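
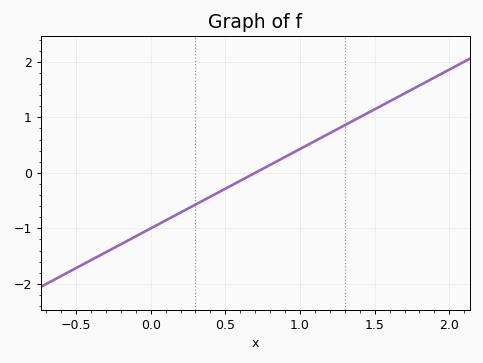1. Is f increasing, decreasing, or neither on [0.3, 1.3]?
increasing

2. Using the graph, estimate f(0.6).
-0.143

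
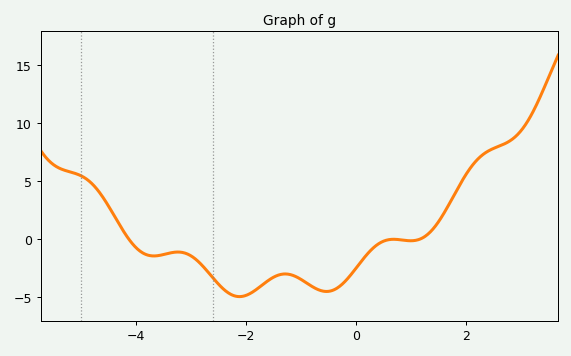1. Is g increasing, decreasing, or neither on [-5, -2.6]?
neither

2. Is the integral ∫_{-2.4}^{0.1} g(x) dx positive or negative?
negative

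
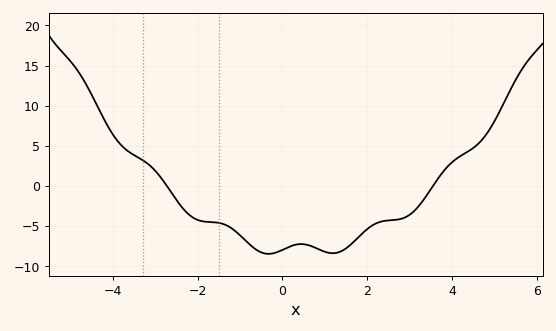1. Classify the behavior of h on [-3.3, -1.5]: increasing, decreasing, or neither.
decreasing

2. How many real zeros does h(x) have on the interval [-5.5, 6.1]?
2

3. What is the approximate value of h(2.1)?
-4.98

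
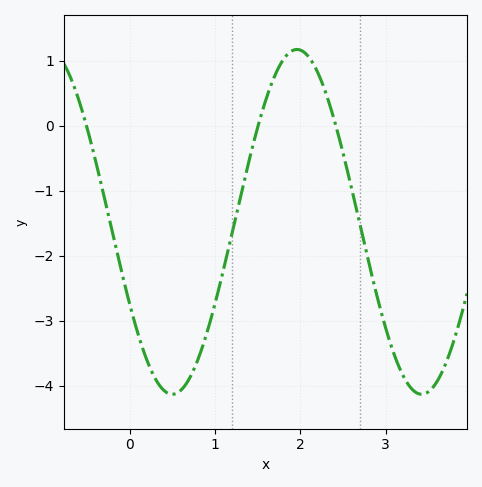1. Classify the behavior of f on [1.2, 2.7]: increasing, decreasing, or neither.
neither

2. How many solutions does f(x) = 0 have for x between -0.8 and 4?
3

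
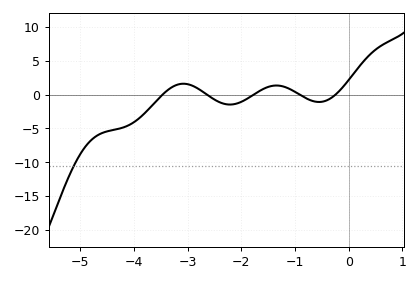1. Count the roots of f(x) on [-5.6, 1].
5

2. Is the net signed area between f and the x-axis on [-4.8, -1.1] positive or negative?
negative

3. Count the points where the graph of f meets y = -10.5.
1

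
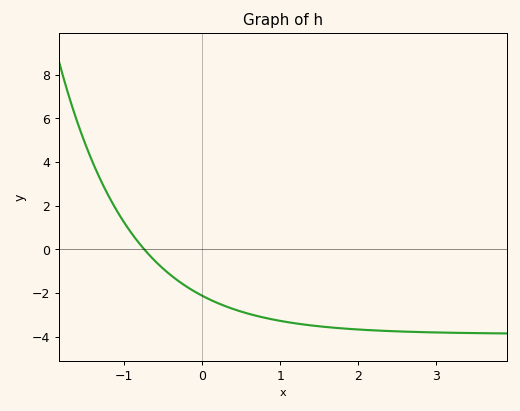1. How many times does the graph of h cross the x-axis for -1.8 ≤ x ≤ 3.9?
1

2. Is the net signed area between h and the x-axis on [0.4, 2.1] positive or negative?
negative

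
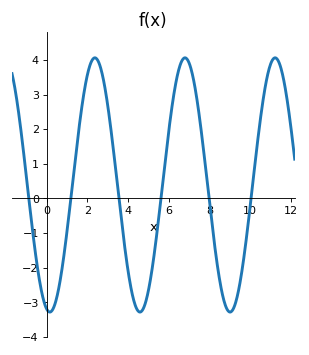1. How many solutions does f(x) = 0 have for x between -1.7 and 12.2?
6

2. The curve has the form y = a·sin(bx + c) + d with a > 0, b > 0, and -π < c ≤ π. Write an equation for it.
y = 3.67sin(1.4x - 1.8) + 0.39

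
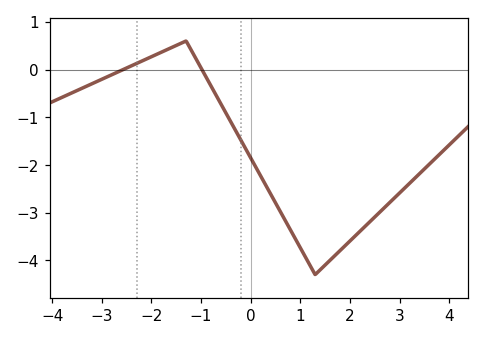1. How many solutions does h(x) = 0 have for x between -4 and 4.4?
2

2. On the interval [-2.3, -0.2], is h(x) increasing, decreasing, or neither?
neither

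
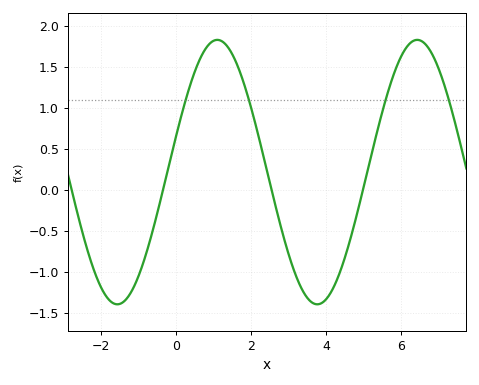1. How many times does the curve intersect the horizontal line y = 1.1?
4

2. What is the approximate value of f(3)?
-0.75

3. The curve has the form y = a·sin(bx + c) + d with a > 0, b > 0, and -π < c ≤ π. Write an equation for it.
y = 1.61sin(1.2x + 0.26) + 0.22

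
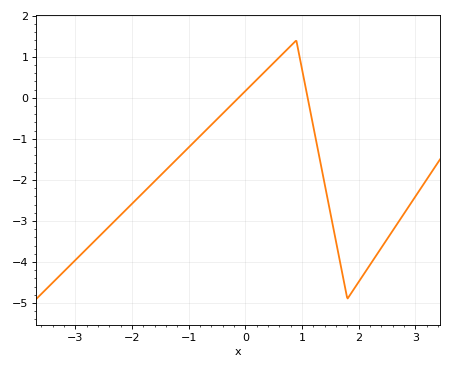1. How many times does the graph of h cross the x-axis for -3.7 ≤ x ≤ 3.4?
2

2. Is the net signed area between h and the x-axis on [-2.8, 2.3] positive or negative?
negative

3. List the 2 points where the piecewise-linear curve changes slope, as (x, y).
(0.9, 1.4); (1.8, -4.9)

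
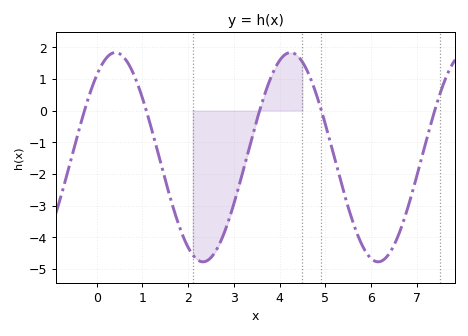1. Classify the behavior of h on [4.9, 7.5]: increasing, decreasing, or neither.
neither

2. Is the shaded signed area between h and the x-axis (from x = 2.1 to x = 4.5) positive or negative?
negative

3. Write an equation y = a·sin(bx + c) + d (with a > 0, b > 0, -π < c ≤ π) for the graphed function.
y = 3.3sin(1.6x + 0.9) - 1.47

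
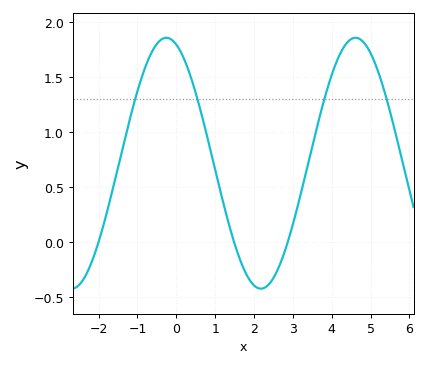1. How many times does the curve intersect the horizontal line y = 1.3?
4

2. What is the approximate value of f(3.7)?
1.16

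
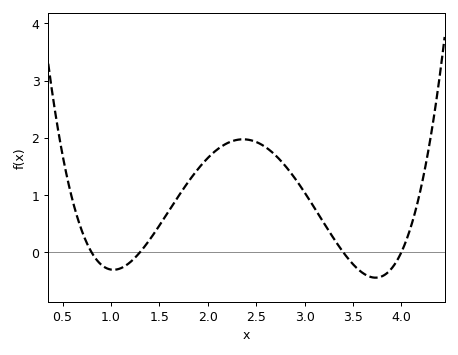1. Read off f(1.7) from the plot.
0.985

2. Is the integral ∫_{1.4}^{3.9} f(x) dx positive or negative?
positive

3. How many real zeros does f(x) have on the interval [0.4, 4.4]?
4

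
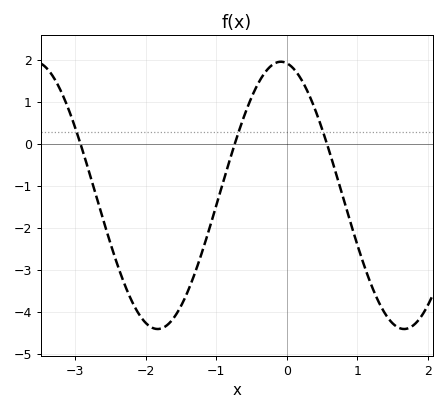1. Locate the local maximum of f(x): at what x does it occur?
-0.1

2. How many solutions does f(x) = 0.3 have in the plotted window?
3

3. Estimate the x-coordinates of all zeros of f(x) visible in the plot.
-2.9, -0.7, 0.6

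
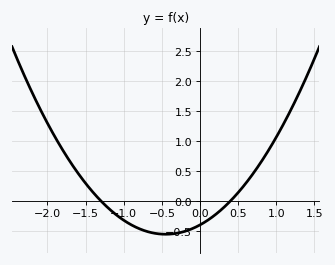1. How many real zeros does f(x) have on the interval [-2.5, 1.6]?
2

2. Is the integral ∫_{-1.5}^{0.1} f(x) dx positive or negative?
negative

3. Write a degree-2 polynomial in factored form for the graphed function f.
y = 0.77(x + 1.3)(x - 0.4)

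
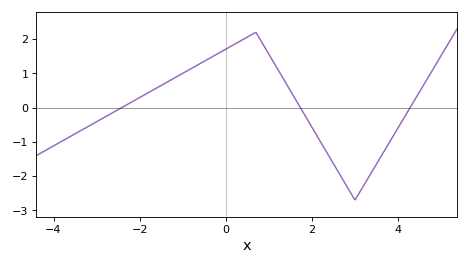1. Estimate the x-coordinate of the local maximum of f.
0.701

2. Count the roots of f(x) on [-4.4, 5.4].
3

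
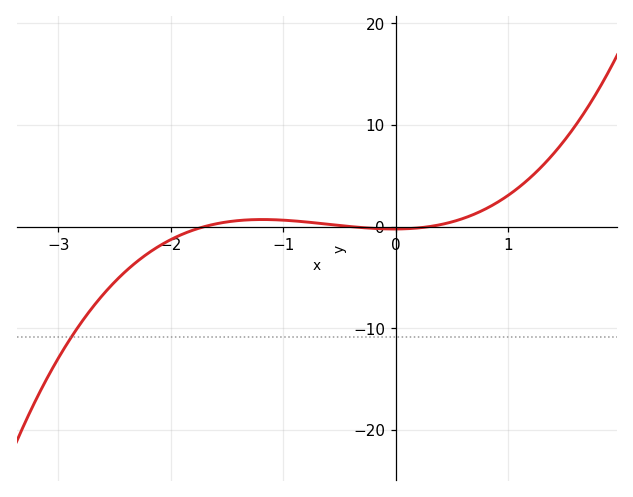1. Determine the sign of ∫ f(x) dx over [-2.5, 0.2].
negative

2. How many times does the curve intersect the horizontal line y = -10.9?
1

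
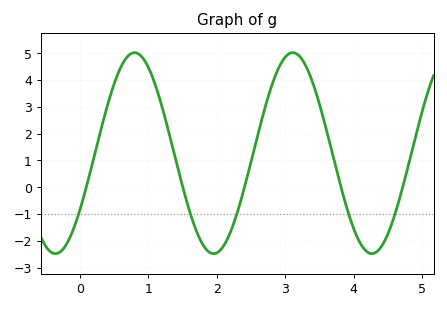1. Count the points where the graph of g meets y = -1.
5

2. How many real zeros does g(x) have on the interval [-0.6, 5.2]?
5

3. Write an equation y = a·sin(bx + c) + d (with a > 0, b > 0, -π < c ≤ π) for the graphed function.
y = 3.75sin(2.72x - 0.61) + 1.27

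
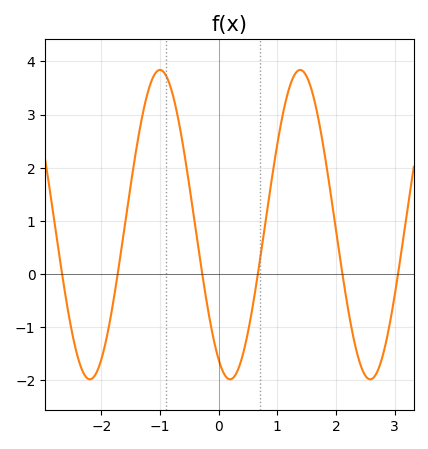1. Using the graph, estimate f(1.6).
3.4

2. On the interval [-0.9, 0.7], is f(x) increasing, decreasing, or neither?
neither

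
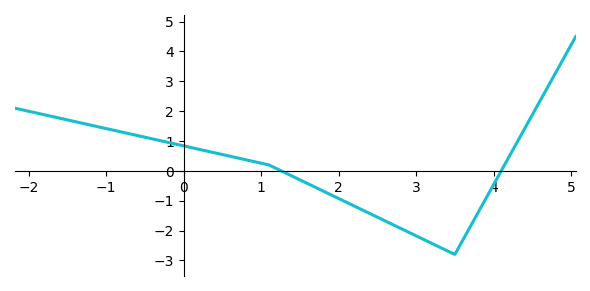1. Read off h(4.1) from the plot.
0.007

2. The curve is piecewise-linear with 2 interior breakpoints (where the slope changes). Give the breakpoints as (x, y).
(1.1, 0.2); (3.5, -2.8)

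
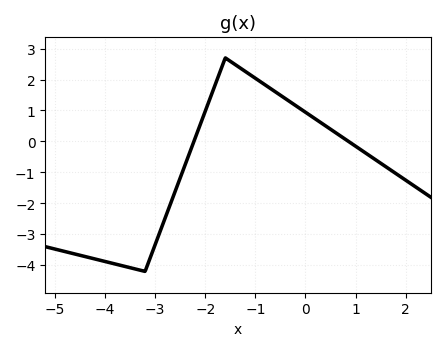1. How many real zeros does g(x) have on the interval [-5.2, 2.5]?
2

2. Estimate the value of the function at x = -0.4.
1.38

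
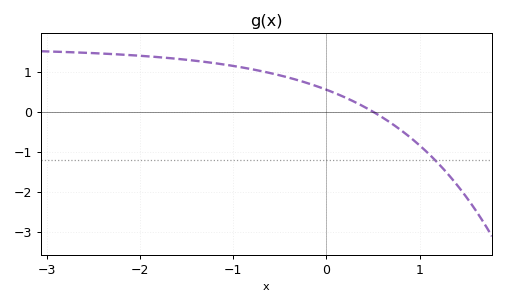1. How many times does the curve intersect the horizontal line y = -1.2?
1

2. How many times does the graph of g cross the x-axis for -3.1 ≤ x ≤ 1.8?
1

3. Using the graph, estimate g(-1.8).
1.4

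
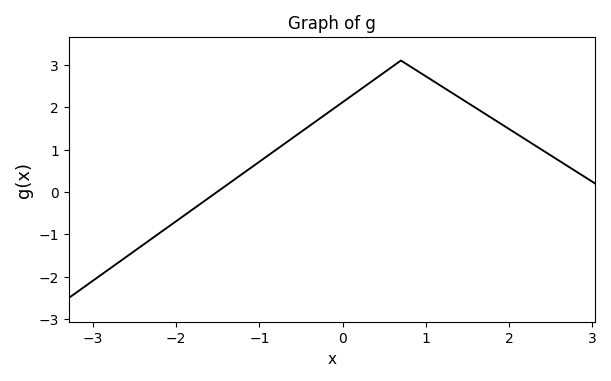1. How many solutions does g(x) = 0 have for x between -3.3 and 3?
1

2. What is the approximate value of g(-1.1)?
0.573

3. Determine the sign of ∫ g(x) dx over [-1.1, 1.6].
positive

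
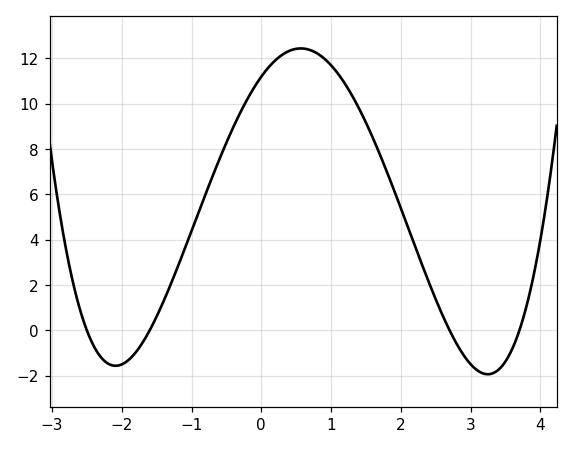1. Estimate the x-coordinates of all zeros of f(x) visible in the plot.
-2.5, -1.6, 2.7, 3.7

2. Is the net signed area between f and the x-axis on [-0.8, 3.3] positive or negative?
positive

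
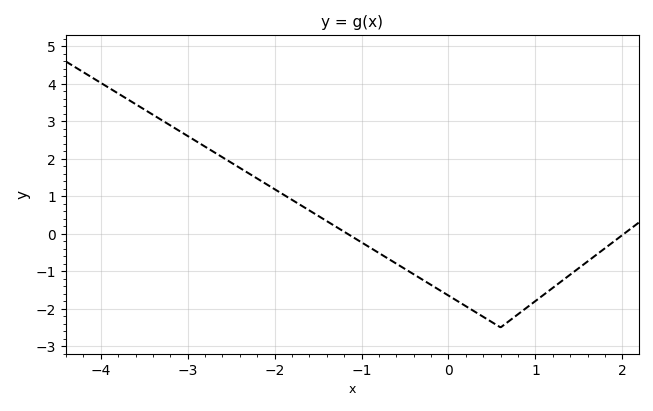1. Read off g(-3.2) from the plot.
2.9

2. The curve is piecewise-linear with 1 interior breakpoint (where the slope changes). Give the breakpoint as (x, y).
(0.6, -2.5)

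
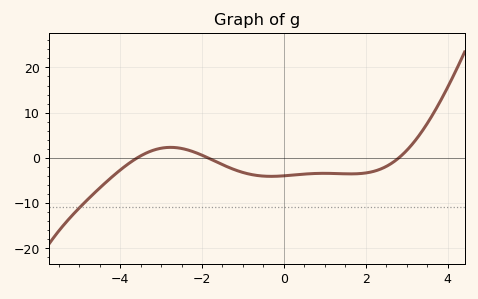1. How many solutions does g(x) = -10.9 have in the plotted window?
1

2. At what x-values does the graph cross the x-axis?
-3.58, -1.85, 2.81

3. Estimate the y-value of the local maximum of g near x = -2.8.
2.32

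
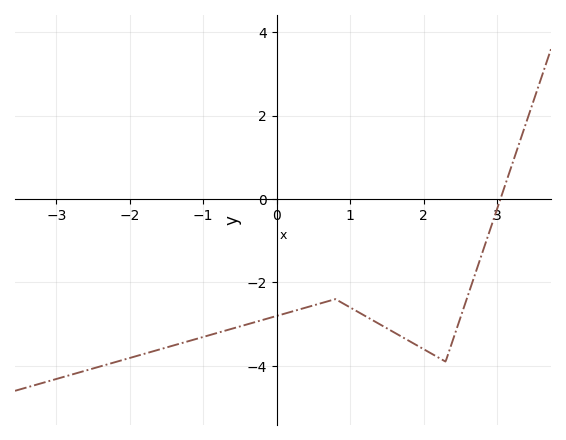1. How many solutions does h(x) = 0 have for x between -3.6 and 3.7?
1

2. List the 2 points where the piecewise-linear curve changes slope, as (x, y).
(0.8, -2.4); (2.3, -3.9)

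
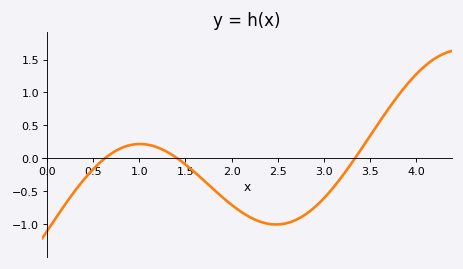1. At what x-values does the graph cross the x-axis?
0.627, 1.41, 3.33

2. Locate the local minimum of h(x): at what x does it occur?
2.48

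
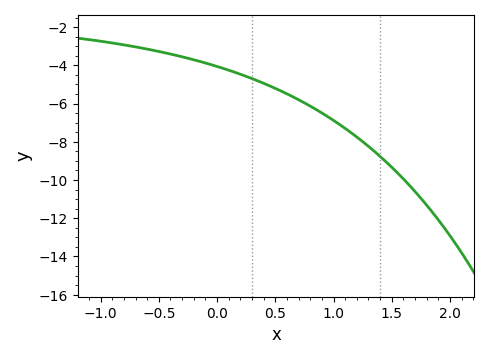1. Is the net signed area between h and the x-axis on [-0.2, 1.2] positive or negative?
negative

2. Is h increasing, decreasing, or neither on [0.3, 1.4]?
decreasing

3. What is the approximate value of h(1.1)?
-7.3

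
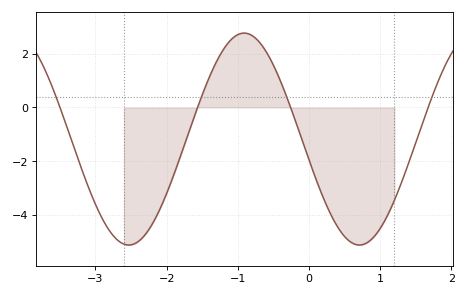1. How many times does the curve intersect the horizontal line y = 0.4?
4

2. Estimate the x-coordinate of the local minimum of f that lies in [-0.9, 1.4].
0.7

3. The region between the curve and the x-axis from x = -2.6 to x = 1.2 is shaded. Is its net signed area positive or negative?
negative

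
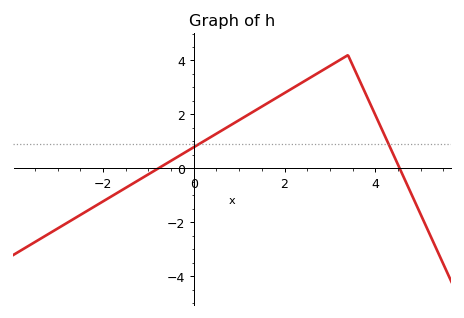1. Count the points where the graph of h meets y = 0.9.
2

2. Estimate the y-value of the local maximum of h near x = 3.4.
4.2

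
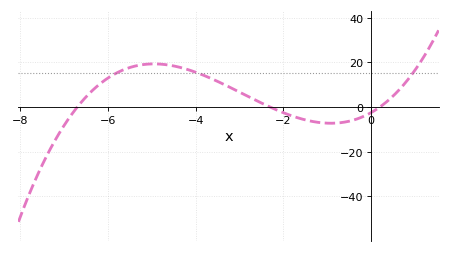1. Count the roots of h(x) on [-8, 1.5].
3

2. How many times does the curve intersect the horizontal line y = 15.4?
3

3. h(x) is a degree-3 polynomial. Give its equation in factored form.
y = 0.81(x + 6.7)(x + 2.3)(x - 0.2)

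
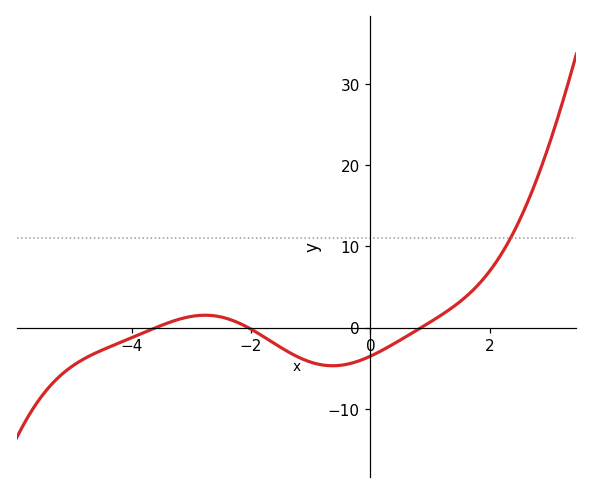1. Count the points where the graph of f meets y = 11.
1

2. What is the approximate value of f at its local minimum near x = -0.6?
-5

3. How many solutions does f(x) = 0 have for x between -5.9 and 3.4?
3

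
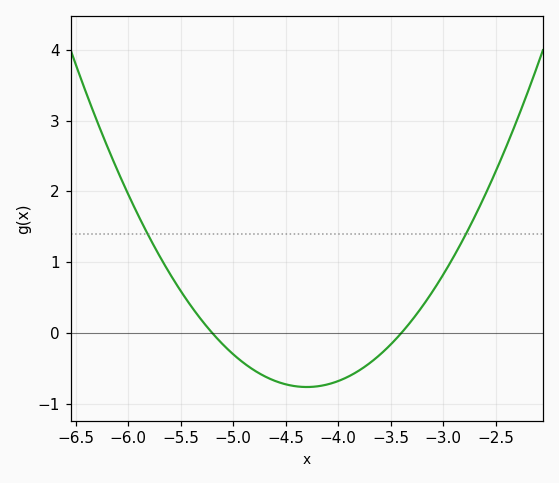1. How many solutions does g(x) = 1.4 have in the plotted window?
2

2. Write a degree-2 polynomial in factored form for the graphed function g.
y = 0.94(x + 5.2)(x + 3.4)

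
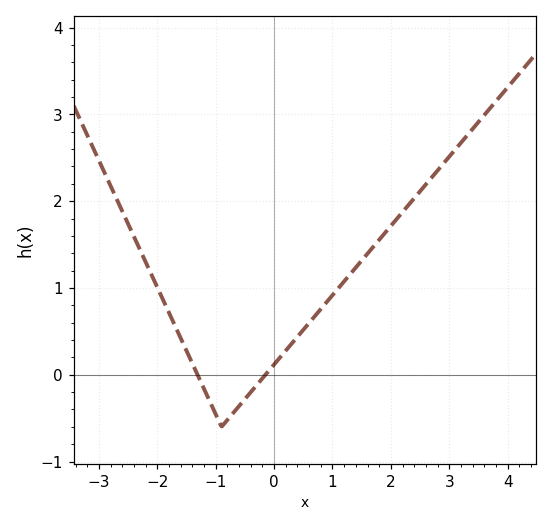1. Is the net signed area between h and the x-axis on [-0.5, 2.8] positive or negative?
positive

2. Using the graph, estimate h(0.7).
0.677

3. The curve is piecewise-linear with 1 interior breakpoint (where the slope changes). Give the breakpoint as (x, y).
(-0.9, -0.6)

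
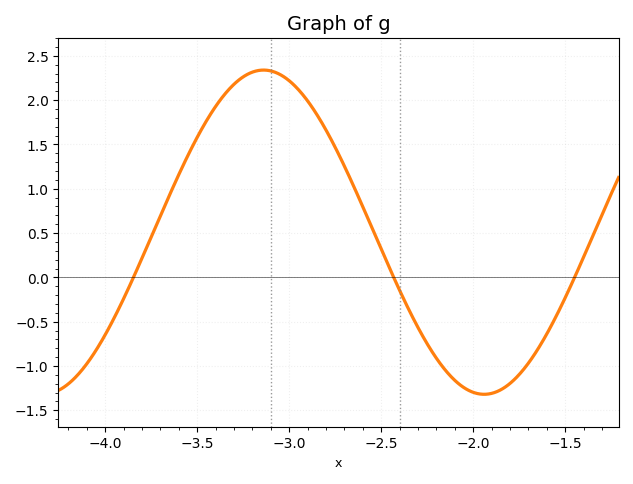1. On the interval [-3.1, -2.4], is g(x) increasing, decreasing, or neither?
decreasing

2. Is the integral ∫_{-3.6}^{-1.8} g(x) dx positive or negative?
positive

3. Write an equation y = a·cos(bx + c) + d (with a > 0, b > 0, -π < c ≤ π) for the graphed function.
y = 1.83cos(2.6x + 1.9) + 0.51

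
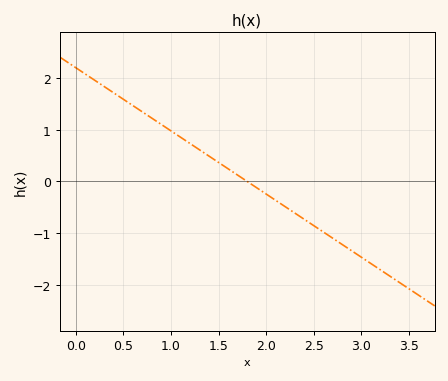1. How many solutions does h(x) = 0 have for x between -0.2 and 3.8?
1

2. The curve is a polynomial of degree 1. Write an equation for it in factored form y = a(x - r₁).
y = -1.22(x - 1.8)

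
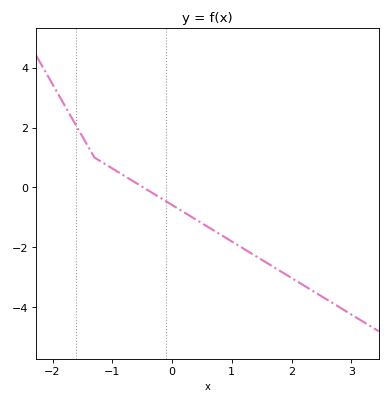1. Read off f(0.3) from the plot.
-1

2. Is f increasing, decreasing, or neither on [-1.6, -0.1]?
decreasing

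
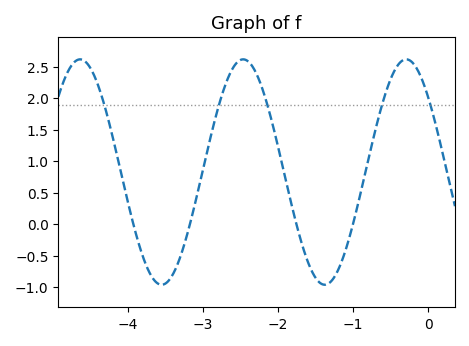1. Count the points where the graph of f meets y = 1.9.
5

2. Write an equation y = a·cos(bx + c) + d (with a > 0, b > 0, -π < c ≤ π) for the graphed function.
y = 1.79cos(2.89x + 0.84) + 0.83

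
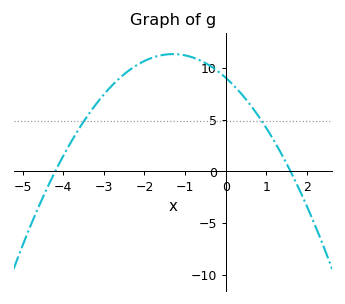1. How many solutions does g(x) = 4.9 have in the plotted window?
2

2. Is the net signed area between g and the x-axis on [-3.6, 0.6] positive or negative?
positive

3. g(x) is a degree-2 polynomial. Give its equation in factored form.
y = -1.35(x + 4.2)(x - 1.6)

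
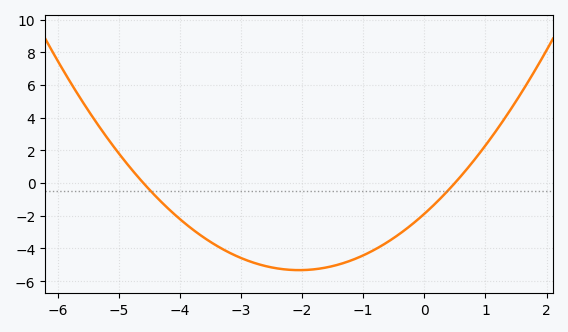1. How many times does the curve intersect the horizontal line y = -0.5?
2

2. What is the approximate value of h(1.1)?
2.8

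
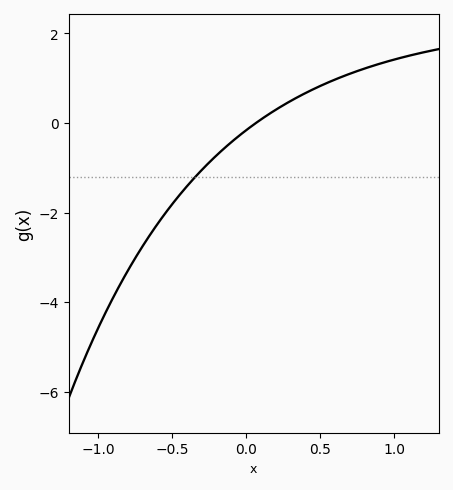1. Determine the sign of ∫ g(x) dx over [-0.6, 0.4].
negative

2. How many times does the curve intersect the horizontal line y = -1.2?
1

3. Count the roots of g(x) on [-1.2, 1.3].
1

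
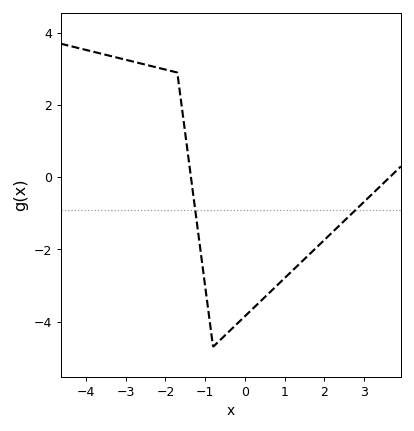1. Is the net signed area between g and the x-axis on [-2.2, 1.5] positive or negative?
negative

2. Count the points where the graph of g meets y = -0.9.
2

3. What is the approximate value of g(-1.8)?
3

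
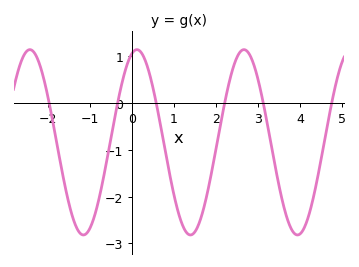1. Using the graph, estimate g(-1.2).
-2.81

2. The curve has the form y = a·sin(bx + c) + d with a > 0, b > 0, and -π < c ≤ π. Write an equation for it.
y = 1.98sin(2.47x + 1.27) - 0.84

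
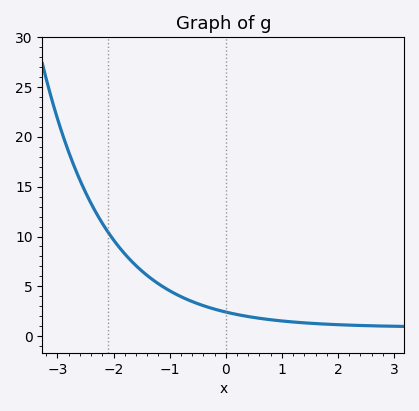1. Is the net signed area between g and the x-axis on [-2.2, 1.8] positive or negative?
positive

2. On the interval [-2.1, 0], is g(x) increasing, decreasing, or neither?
decreasing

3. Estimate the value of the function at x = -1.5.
6.56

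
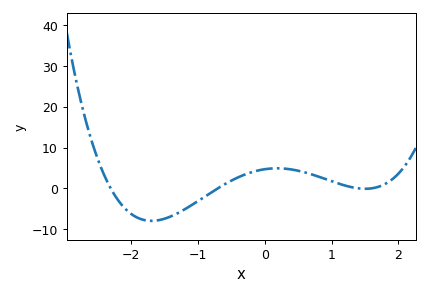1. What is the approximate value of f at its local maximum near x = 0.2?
4.92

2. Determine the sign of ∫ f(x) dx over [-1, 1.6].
positive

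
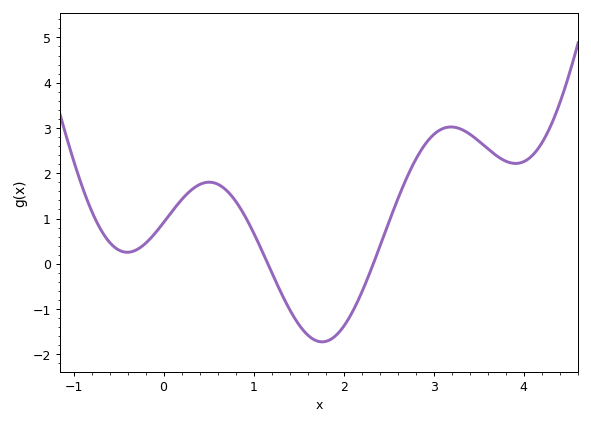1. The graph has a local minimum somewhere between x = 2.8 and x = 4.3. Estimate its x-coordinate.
3.91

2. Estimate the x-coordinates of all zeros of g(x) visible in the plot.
1.16, 2.33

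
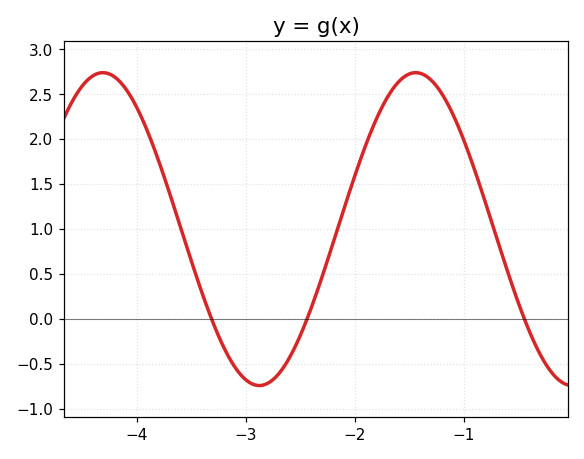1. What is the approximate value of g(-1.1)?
2.27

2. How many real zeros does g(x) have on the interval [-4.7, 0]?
3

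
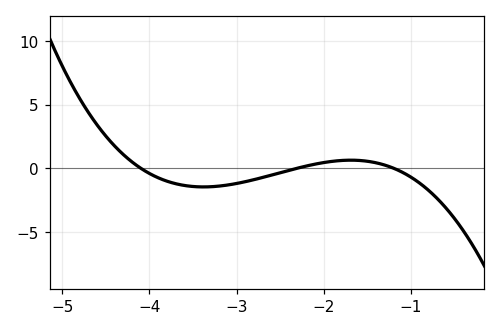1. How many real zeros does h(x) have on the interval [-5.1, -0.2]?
3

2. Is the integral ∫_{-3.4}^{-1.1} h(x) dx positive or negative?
negative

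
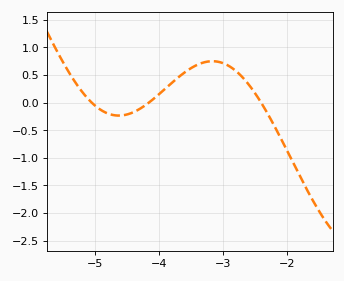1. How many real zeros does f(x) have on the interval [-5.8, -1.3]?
3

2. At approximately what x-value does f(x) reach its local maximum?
-3.17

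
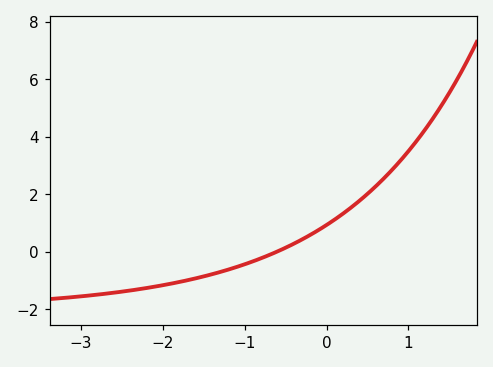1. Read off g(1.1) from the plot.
3.8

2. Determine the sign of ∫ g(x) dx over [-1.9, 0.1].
negative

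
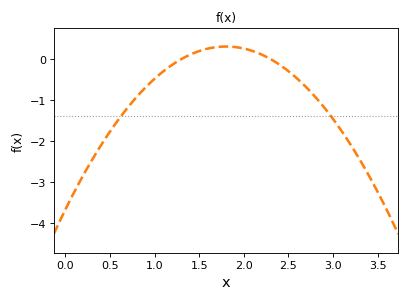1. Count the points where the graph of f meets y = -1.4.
2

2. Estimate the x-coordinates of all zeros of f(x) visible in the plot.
1.3, 2.3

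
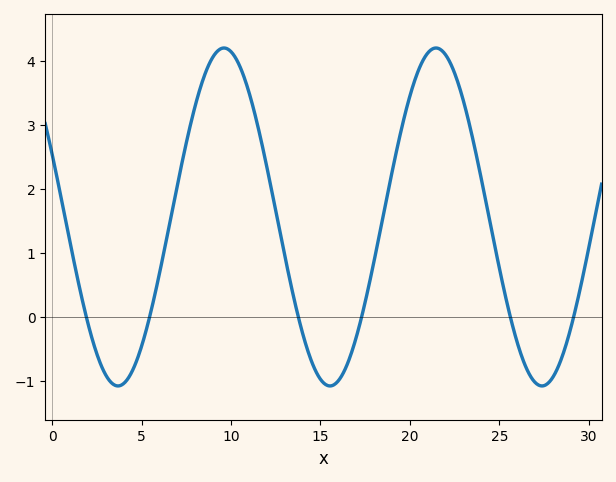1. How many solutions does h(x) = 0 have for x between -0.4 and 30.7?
6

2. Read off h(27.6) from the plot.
-1.06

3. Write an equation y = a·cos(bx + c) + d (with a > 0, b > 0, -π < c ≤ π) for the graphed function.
y = 2.64cos(0.53x + 1.19) + 1.56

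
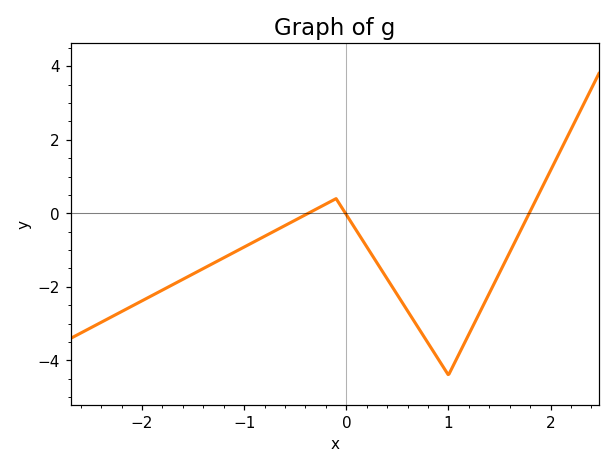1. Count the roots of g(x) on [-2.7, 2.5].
3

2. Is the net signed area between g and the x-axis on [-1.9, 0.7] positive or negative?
negative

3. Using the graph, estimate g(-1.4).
-1.5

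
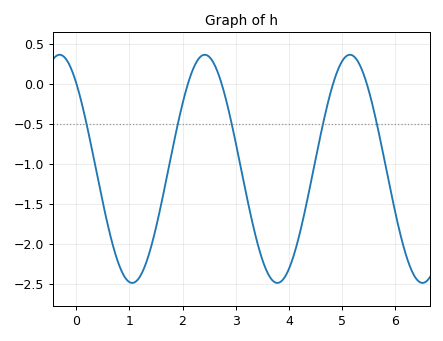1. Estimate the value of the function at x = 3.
-0.75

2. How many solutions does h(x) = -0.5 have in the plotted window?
5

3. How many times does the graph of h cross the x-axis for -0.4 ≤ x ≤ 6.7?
5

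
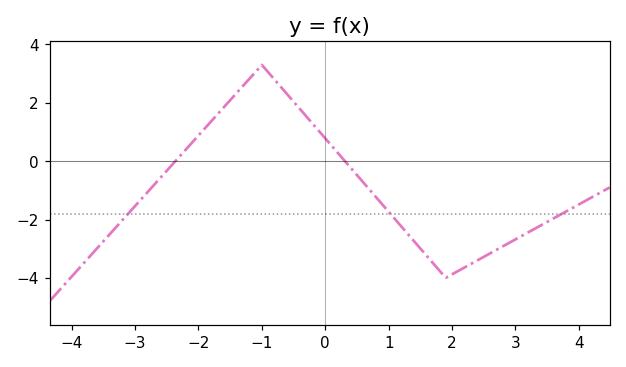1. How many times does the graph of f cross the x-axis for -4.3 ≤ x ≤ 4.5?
2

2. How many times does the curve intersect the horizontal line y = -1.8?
3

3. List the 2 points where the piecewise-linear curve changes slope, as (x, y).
(-1, 3.3); (1.9, -4)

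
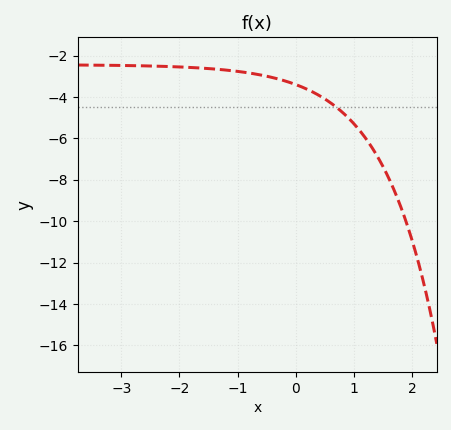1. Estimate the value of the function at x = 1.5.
-7.36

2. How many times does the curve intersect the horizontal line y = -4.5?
1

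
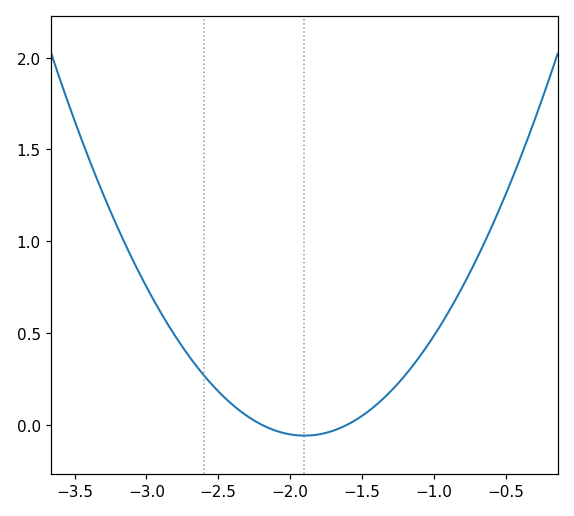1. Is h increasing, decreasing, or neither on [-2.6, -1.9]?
decreasing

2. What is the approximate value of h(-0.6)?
1.05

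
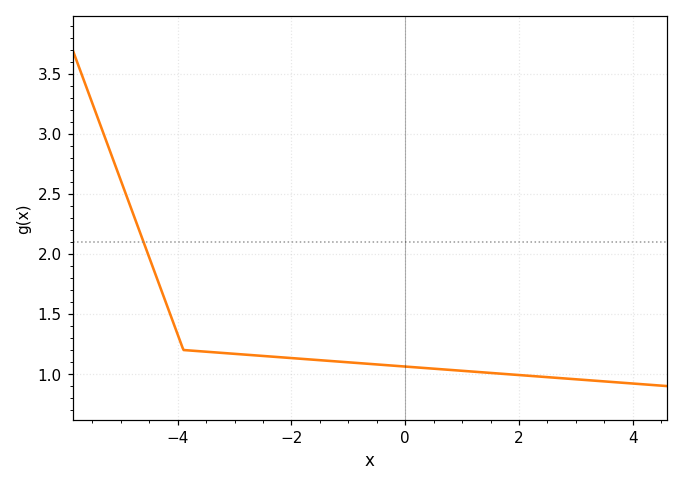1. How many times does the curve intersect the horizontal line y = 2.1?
1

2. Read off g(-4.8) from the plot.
2.35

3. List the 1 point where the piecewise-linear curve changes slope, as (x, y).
(-3.9, 1.2)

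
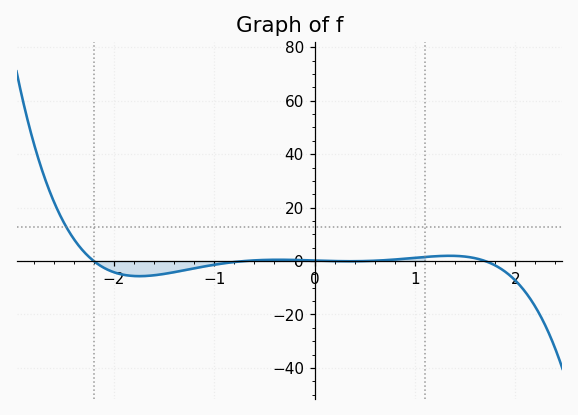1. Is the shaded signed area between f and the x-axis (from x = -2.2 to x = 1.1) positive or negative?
negative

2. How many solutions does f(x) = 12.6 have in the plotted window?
1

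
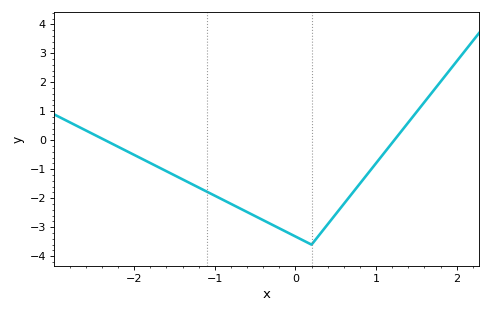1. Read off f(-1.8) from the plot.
-0.8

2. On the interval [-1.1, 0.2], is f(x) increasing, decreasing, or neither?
decreasing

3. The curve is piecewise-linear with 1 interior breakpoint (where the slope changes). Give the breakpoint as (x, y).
(0.2, -3.6)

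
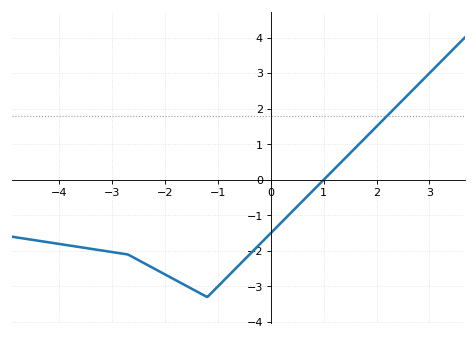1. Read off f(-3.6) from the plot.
-1.9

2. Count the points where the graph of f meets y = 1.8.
1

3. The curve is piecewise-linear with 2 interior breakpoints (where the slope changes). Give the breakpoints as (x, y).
(-2.7, -2.1); (-1.2, -3.3)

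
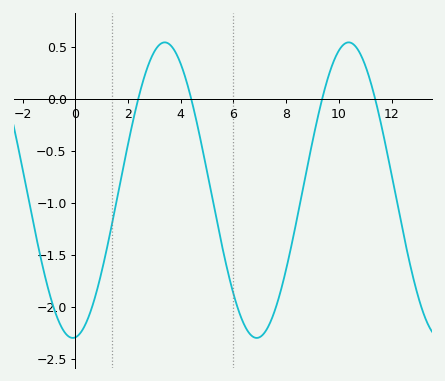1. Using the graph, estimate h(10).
0.461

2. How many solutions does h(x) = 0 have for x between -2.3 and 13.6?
4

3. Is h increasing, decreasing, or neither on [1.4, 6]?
neither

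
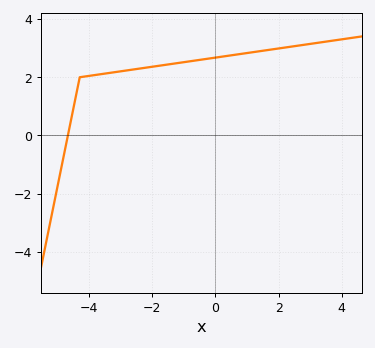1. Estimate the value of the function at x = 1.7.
3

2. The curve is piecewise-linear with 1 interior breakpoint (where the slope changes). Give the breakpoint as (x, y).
(-4.3, 2)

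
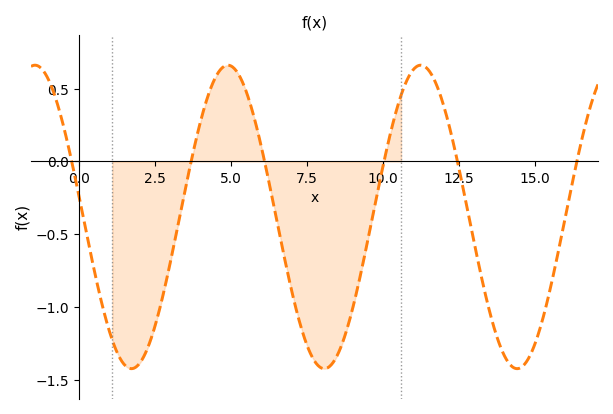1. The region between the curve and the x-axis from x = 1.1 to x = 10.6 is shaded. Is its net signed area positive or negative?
negative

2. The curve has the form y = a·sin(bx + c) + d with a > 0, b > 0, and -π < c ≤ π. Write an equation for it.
y = 1.04sin(0.99x + 3) - 0.38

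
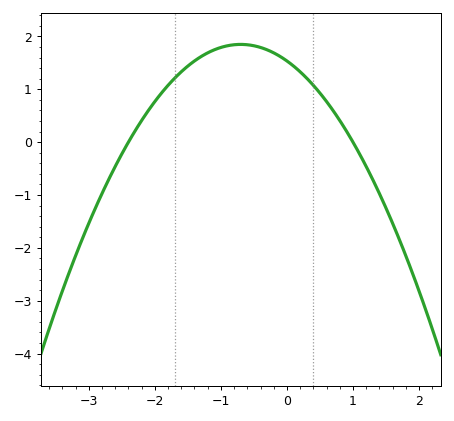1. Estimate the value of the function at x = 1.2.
-0.5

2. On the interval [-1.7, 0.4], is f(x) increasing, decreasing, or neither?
neither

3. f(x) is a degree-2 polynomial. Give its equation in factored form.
y = -0.64(x + 2.4)(x - 1)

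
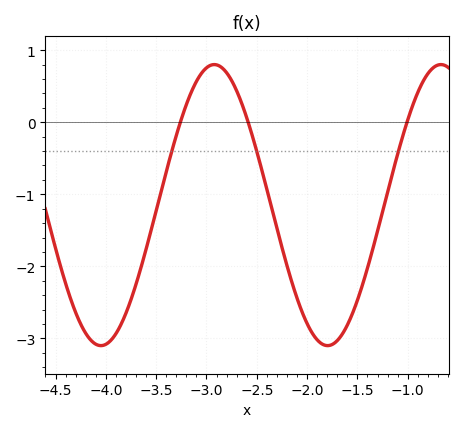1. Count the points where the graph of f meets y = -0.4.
3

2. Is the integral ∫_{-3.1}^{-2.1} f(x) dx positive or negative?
negative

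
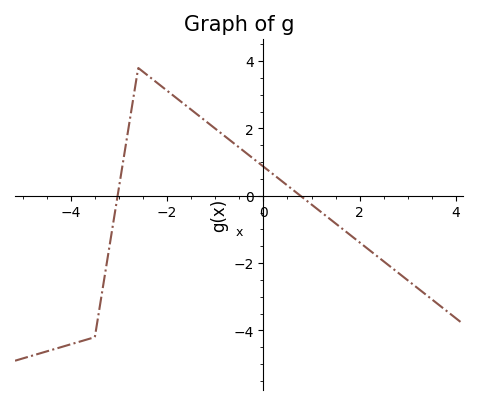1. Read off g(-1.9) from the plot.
3.01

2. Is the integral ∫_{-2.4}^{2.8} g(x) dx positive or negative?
positive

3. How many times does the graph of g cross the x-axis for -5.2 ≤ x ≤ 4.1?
2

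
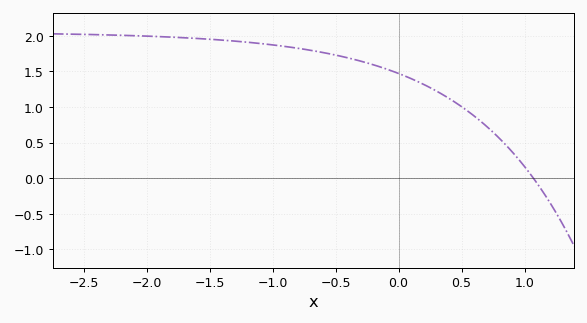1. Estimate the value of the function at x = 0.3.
1.2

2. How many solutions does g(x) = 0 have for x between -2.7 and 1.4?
1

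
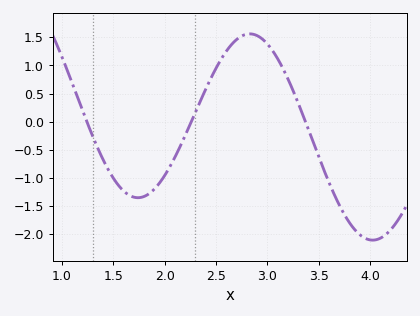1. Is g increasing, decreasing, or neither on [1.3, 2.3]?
neither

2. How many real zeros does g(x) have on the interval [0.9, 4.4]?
3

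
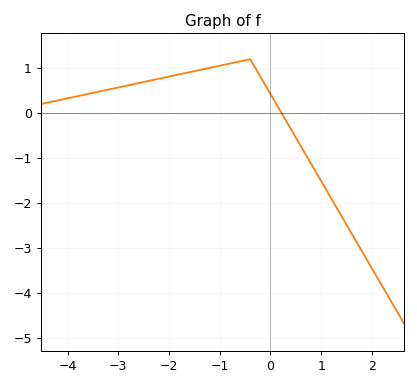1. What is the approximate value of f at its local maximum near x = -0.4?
1.2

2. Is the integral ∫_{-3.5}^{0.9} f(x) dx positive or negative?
positive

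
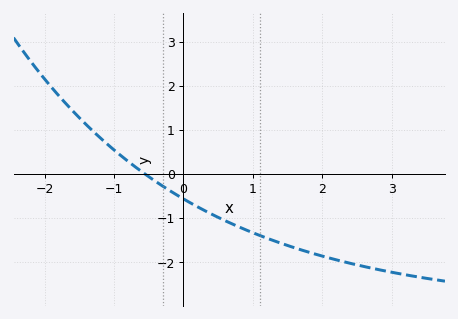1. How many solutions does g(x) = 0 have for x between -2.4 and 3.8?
1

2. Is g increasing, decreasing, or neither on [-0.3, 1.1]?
decreasing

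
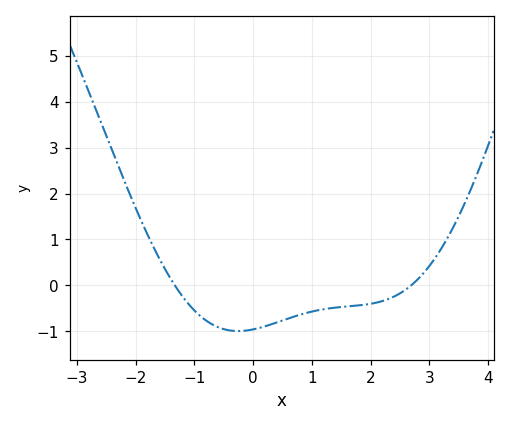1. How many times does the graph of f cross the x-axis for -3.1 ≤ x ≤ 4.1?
2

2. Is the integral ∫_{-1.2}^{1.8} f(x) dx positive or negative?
negative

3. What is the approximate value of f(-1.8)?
1.1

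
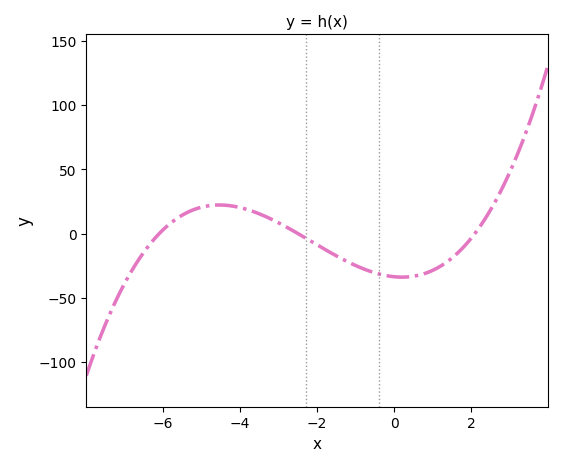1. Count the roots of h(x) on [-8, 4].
3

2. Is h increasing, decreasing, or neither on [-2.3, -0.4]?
decreasing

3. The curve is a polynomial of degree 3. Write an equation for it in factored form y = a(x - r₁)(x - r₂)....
y = 1.05(x + 6.1)(x + 2.5)(x - 2.1)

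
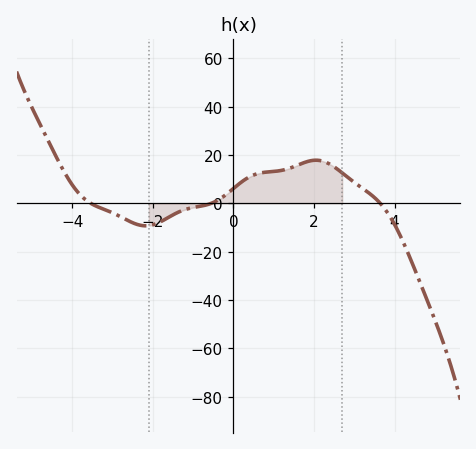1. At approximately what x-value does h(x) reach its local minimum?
-2.18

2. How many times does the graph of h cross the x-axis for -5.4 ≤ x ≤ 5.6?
3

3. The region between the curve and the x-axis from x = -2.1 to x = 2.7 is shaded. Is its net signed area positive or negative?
positive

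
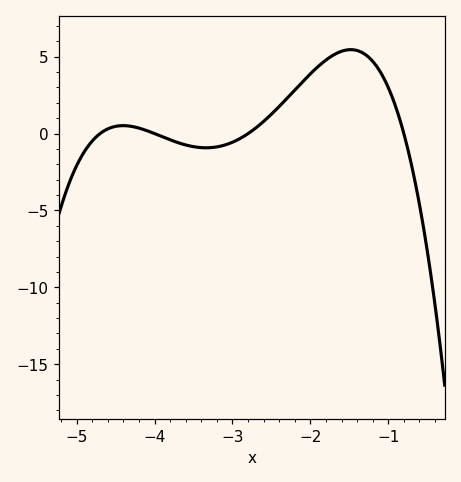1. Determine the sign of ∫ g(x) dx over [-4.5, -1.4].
positive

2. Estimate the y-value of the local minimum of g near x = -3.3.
-1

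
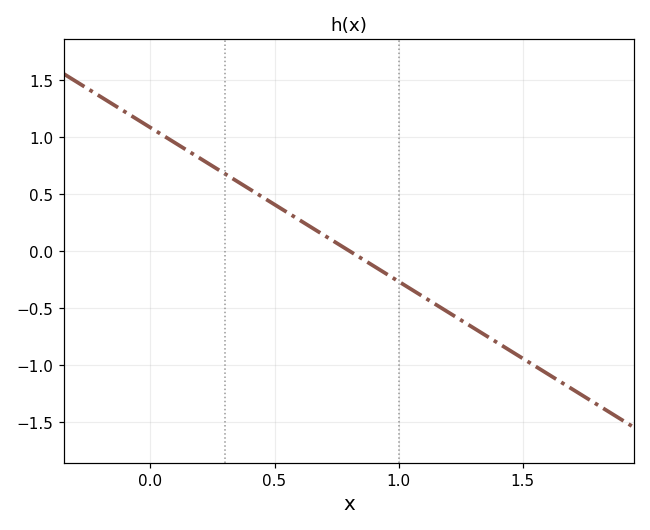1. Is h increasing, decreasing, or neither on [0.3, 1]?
decreasing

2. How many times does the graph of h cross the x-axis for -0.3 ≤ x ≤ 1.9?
1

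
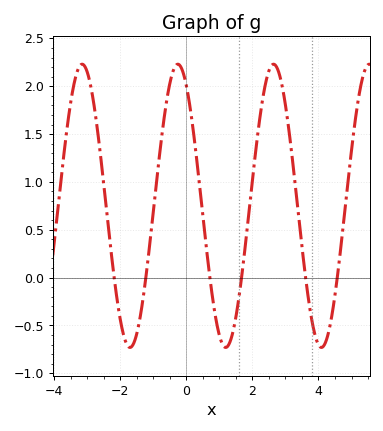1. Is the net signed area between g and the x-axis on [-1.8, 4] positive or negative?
positive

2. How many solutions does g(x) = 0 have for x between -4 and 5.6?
6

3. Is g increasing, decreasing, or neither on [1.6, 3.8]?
neither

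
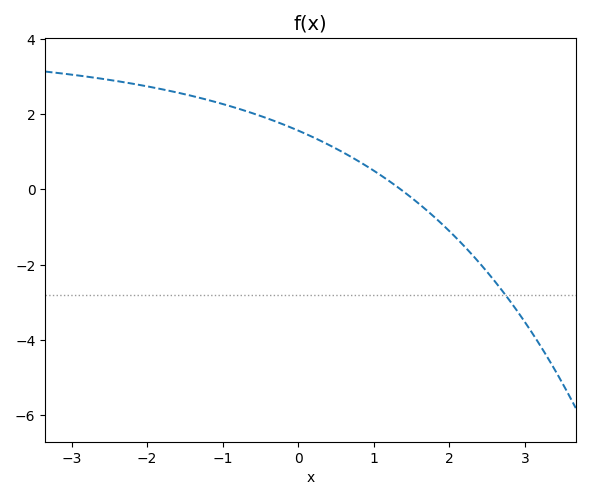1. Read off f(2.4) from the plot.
-2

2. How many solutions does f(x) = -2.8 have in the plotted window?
1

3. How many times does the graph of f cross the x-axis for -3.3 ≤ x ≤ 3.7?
1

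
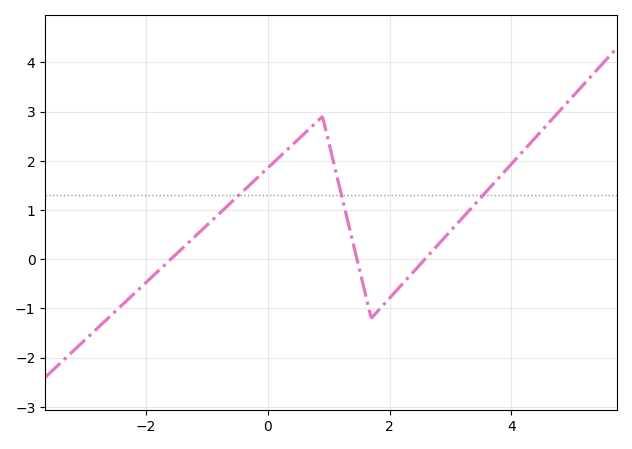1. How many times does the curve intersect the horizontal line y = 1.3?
3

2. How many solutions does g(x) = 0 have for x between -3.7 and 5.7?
3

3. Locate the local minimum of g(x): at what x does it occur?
1.7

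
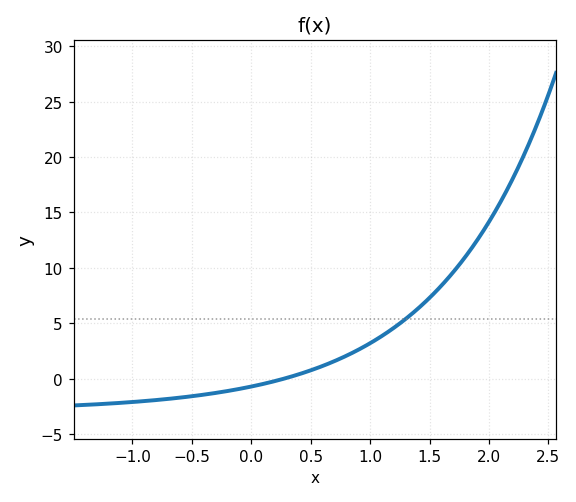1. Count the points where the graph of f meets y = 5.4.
1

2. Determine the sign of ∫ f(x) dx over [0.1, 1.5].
positive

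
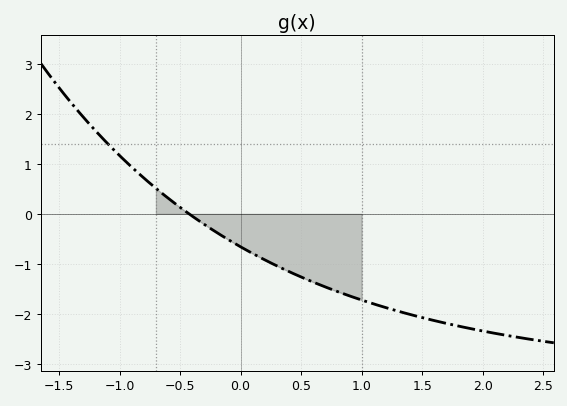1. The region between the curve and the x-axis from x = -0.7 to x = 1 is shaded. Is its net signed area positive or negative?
negative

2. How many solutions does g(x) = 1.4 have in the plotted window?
1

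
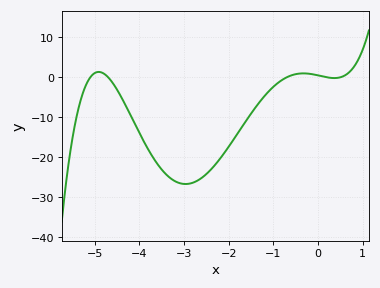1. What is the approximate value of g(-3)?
-27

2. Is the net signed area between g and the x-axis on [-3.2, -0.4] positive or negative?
negative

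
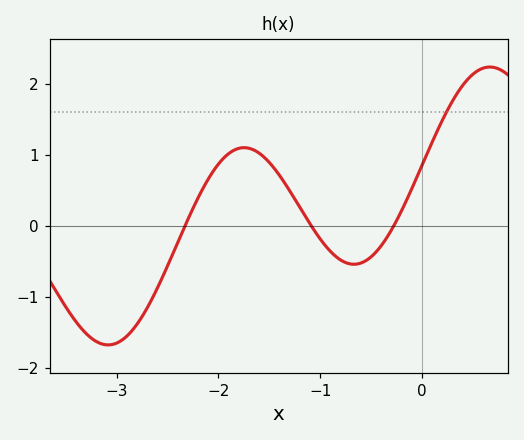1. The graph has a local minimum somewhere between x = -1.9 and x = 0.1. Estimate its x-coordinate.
-0.7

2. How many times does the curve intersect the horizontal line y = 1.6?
1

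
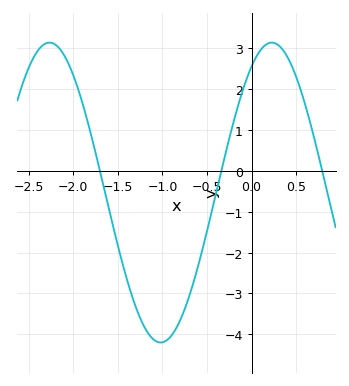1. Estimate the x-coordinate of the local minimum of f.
-1.02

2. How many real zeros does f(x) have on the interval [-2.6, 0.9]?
3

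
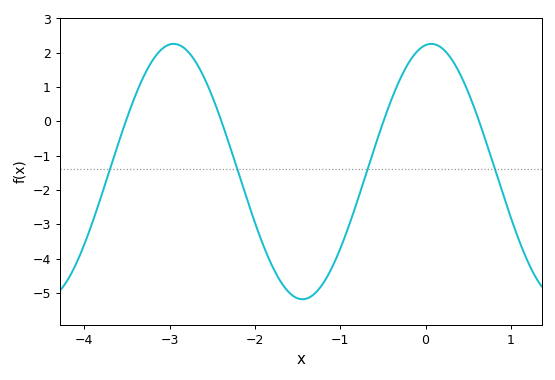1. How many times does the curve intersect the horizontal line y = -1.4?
4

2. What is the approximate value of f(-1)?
-3.7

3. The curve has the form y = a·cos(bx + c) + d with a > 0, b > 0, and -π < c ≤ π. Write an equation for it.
y = 3.72cos(2.1x - 0.14) - 1.46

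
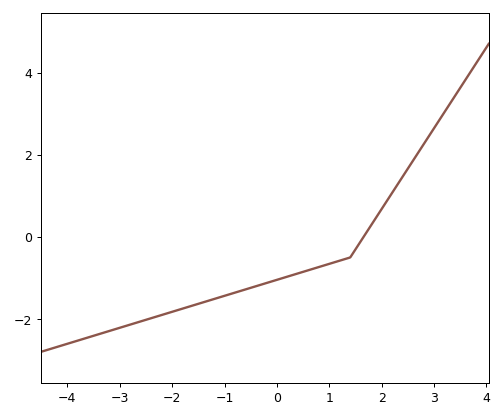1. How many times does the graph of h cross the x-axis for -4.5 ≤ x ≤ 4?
1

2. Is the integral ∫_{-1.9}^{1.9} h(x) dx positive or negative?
negative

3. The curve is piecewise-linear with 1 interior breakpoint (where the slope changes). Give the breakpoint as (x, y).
(1.4, -0.5)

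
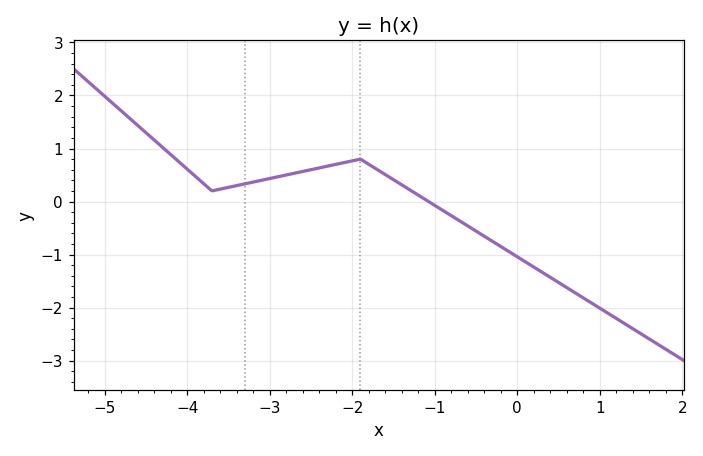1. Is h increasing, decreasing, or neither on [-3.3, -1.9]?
increasing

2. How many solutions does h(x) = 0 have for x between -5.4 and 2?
1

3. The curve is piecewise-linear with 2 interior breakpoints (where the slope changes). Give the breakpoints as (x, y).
(-3.7, 0.2); (-1.9, 0.8)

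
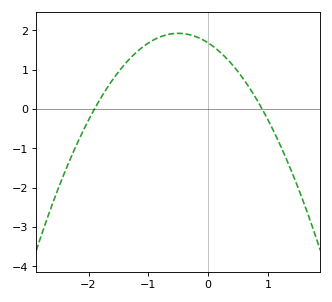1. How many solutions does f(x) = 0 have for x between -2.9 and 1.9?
2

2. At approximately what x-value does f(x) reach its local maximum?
-0.5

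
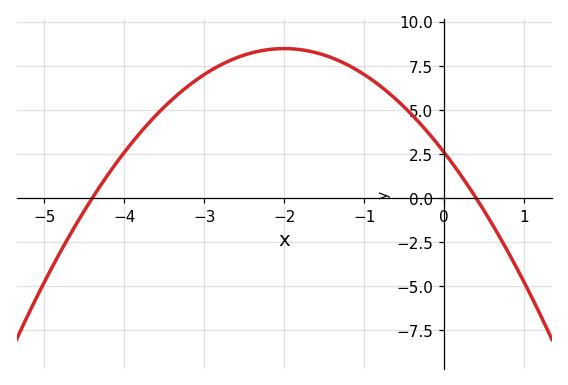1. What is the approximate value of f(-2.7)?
7.8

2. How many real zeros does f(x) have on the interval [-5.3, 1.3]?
2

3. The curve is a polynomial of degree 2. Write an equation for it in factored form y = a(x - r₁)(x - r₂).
y = -1.47(x + 4.4)(x - 0.4)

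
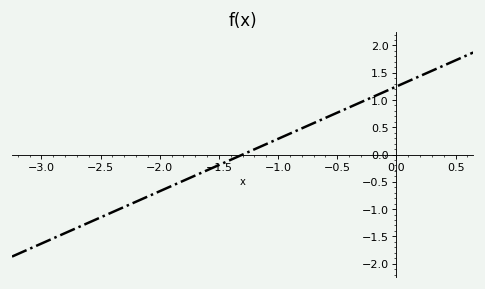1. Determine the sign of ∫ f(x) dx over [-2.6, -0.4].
negative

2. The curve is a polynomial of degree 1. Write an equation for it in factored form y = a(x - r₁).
y = 0.96(x + 1.3)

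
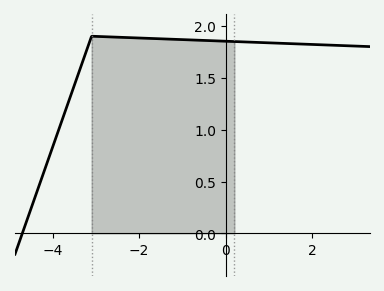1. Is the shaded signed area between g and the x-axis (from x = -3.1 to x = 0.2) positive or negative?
positive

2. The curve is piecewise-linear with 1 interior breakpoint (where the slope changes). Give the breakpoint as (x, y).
(-3.1, 1.9)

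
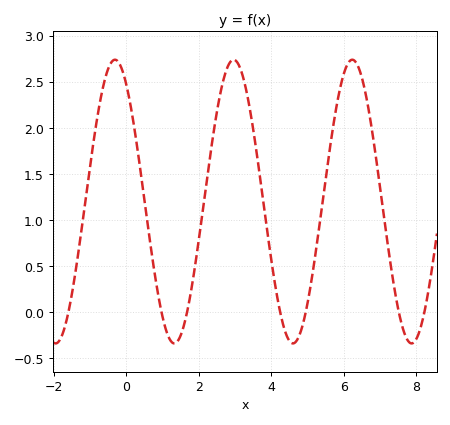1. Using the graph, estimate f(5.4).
1.15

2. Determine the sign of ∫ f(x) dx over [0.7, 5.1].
positive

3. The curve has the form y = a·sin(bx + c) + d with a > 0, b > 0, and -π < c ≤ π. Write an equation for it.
y = 1.54sin(1.9x + 2.2) + 1.2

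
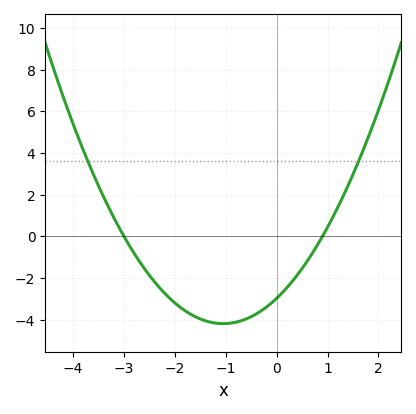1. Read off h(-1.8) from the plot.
-3.6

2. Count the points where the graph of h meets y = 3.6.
2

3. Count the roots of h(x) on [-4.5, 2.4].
2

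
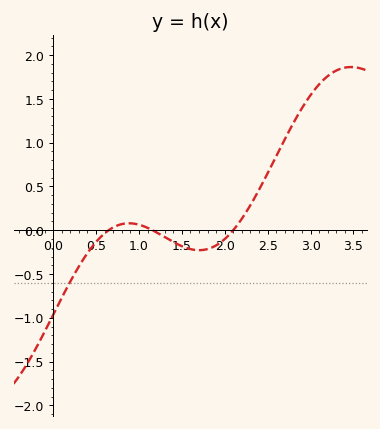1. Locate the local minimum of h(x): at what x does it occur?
1.7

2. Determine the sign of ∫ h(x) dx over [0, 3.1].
positive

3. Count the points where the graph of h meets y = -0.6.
1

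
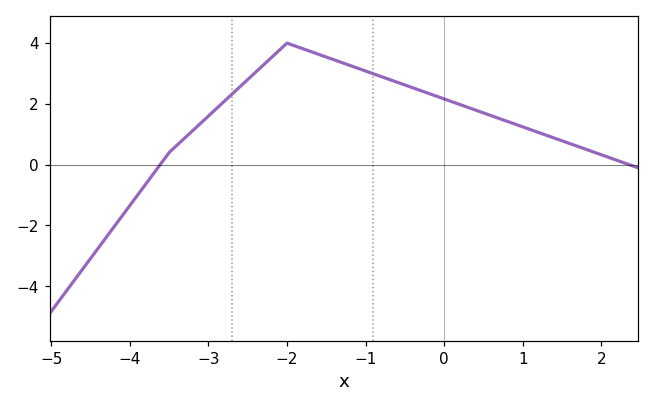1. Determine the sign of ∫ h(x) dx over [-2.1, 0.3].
positive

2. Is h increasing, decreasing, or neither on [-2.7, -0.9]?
neither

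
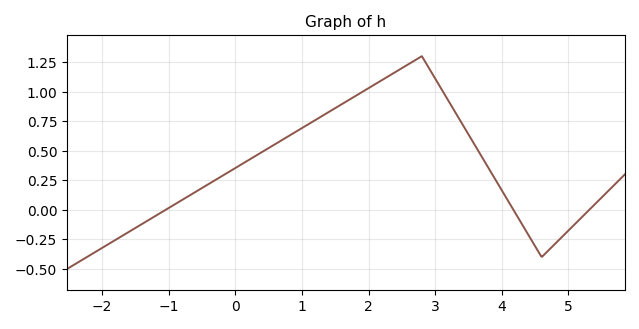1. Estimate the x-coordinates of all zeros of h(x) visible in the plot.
-1, 4.2, 5.4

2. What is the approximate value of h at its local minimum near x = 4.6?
-0.4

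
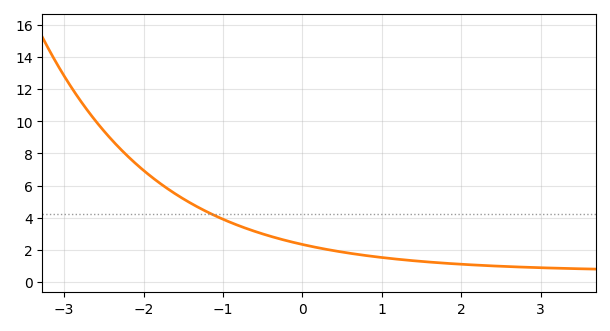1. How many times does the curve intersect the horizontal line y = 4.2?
1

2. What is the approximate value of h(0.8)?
1.64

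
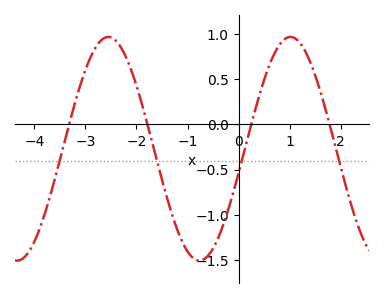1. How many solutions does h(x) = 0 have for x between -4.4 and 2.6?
4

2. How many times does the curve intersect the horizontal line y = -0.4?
4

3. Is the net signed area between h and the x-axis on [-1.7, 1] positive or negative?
negative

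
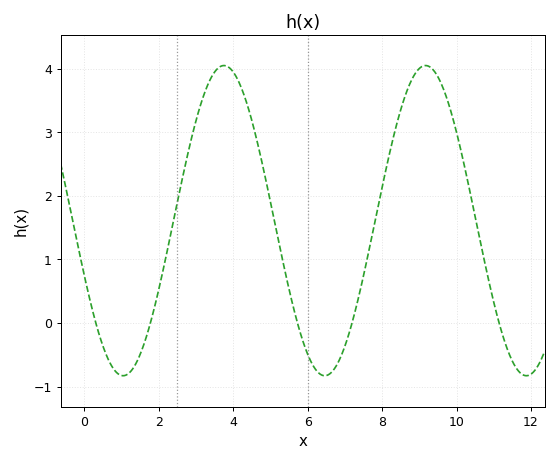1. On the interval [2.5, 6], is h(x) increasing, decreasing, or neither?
neither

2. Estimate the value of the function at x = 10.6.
1.39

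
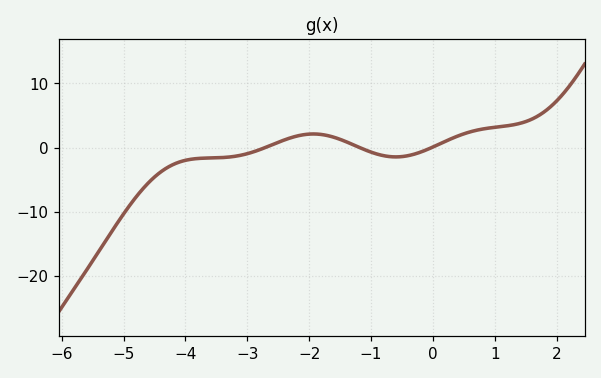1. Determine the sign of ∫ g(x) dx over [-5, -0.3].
negative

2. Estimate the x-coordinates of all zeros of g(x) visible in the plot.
-2.8, -1.2, 0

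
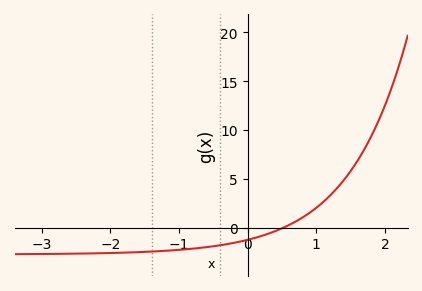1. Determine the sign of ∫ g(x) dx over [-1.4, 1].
negative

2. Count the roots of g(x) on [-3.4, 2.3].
1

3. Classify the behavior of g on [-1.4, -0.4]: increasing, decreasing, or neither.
increasing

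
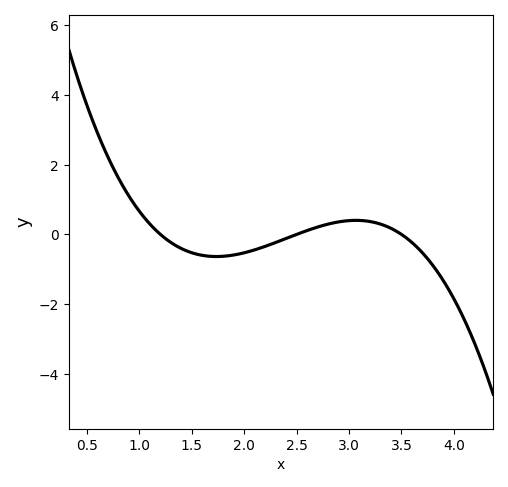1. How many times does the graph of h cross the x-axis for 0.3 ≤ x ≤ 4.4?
3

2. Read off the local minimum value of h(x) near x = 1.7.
-0.636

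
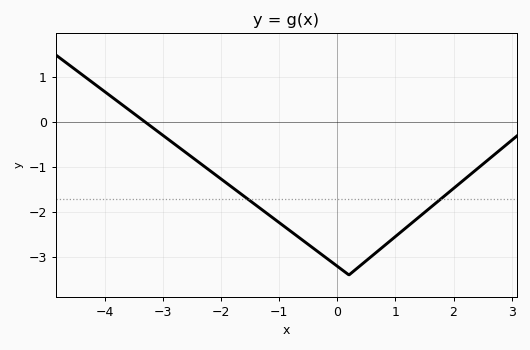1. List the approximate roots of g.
-3.3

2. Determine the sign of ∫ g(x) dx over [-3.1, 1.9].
negative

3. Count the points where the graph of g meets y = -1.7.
2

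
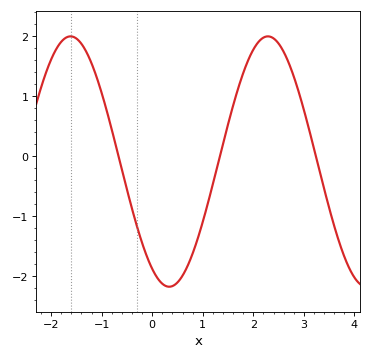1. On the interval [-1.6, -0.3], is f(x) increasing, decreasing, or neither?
decreasing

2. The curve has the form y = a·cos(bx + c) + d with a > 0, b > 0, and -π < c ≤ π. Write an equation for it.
y = 2.09cos(1.6x + 2.6) - 0.09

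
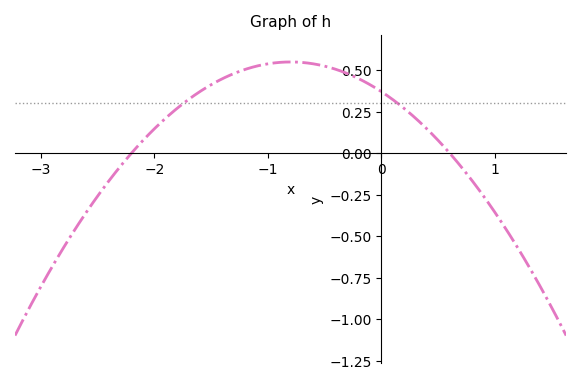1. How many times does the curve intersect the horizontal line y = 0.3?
2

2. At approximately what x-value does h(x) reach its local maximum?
-0.8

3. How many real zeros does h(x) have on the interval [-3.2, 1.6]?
2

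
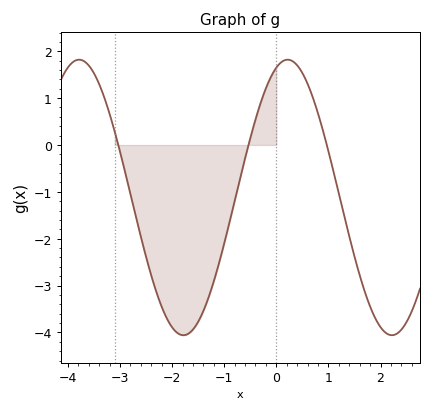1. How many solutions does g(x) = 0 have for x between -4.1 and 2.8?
3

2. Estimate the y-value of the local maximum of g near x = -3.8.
1.82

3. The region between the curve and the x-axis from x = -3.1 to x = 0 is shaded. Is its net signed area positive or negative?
negative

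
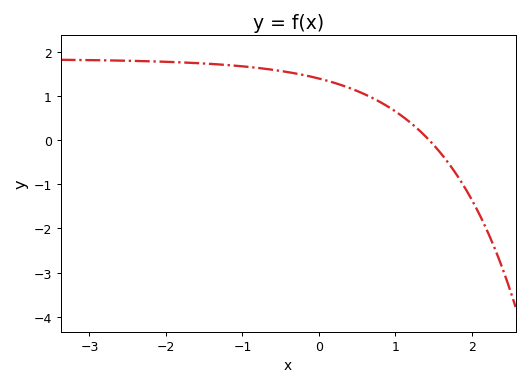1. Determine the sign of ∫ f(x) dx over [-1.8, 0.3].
positive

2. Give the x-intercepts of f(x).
1.45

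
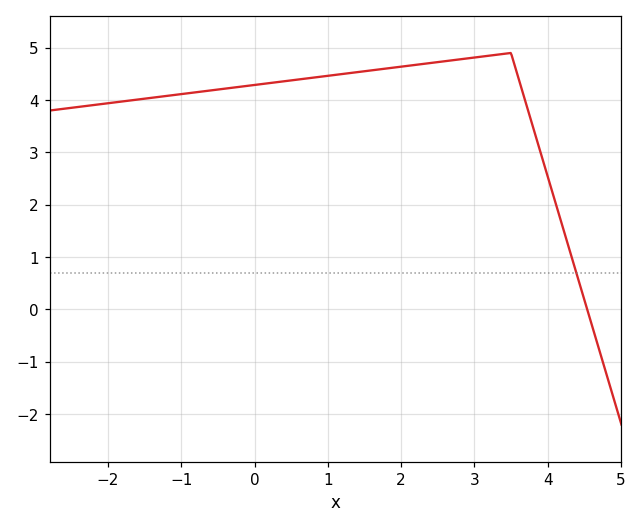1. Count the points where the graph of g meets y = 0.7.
1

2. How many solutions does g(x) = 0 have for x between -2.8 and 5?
1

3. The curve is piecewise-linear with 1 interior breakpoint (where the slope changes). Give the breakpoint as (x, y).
(3.5, 4.9)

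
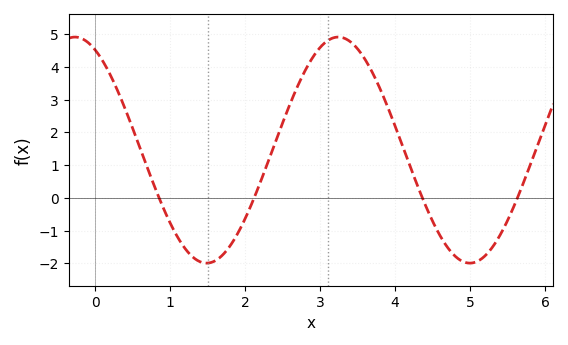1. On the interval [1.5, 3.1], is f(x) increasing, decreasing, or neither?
increasing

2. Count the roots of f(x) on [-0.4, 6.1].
4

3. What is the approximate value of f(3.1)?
4.8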